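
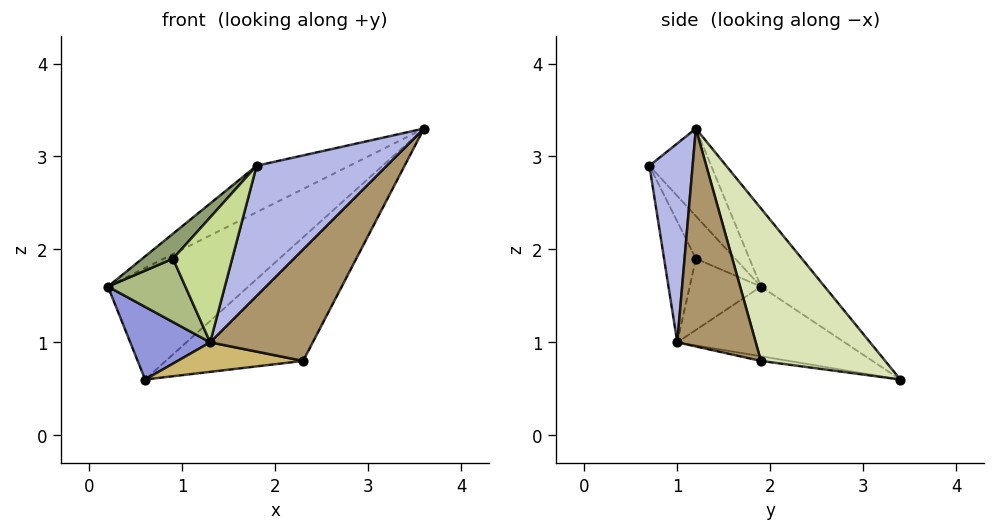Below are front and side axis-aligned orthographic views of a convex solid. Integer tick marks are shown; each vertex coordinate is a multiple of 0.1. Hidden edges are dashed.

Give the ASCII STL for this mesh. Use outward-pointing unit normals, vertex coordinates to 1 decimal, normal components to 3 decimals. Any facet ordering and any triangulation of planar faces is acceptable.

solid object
 facet normal -0.264 0.583 0.768
  outer loop
   vertex 0.6 3.4 0.6
   vertex 0.2 1.9 1.6
   vertex 3.6 1.2 3.3
  endloop
 endfacet
 facet normal -0.314 0.473 0.823
  outer loop
   vertex 1.8 0.7 2.9
   vertex 3.6 1.2 3.3
   vertex 0.2 1.9 1.6
  endloop
 endfacet
 facet normal -0.636 -0.304 -0.710
  outer loop
   vertex 1.3 1.0 1.0
   vertex 0.2 1.9 1.6
   vertex 0.6 3.4 0.6
  endloop
 endfacet
 facet normal 0.307 -0.924 -0.227
  outer loop
   vertex 1.3 1.0 1.0
   vertex 3.6 1.2 3.3
   vertex 1.8 0.7 2.9
  endloop
 endfacet
 facet normal -0.731 -0.572 0.372
  outer loop
   vertex 0.9 1.2 1.9
   vertex 1.8 0.7 2.9
   vertex 0.2 1.9 1.6
  endloop
 endfacet
 facet normal -0.671 -0.729 -0.136
  outer loop
   vertex 0.9 1.2 1.9
   vertex 0.2 1.9 1.6
   vertex 1.3 1.0 1.0
  endloop
 endfacet
 facet normal -0.473 -0.881 -0.015
  outer loop
   vertex 0.9 1.2 1.9
   vertex 1.3 1.0 1.0
   vertex 1.8 0.7 2.9
  endloop
 endfacet
 facet normal 0.664 0.734 -0.140
  outer loop
   vertex 2.3 1.9 0.8
   vertex 0.6 3.4 0.6
   vertex 3.6 1.2 3.3
  endloop
 endfacet
 facet normal 0.535 -0.700 -0.474
  outer loop
   vertex 2.3 1.9 0.8
   vertex 3.6 1.2 3.3
   vertex 1.3 1.0 1.0
  endloop
 endfacet
 facet normal -0.039 -0.175 -0.984
  outer loop
   vertex 2.3 1.9 0.8
   vertex 1.3 1.0 1.0
   vertex 0.6 3.4 0.6
  endloop
 endfacet
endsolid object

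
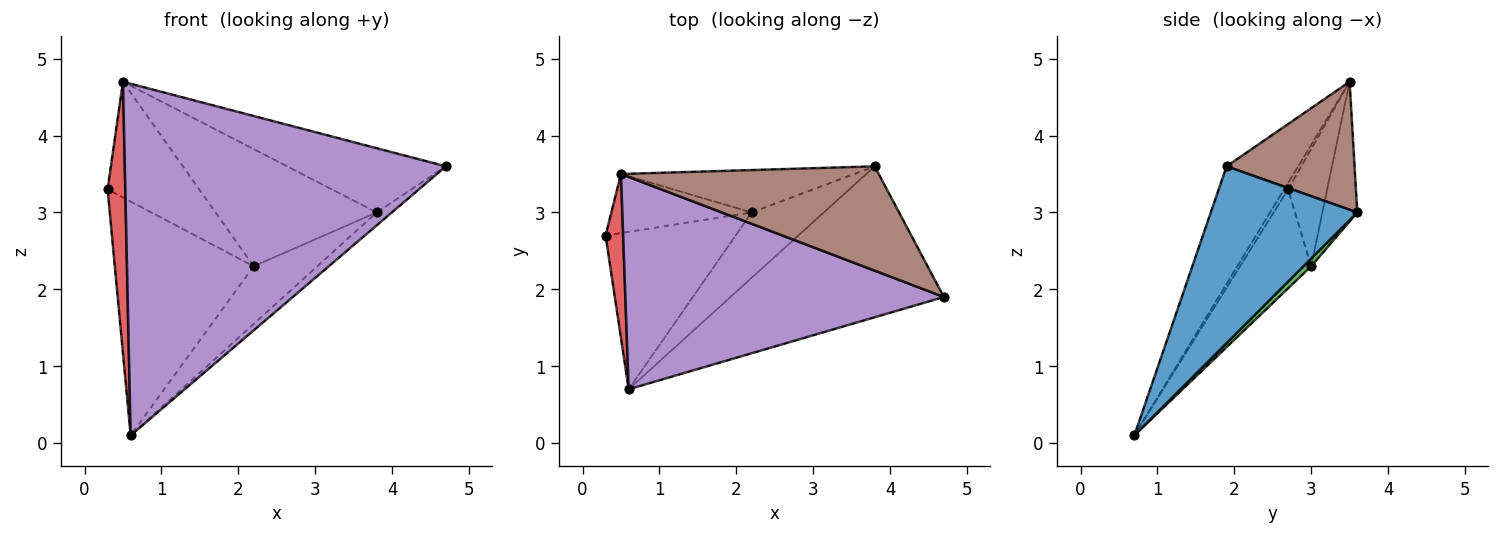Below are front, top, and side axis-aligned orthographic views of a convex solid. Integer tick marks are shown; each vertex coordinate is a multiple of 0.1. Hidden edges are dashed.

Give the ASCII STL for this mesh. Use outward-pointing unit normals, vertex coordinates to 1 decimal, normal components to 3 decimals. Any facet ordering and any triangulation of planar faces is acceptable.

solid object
 facet normal 0.637 0.066 -0.768
  outer loop
   vertex 3.8 3.6 3.0
   vertex 4.7 1.9 3.6
   vertex 0.6 0.7 0.1
  endloop
 endfacet
 facet normal -0.391 0.764 -0.514
  outer loop
   vertex 2.2 3.0 2.3
   vertex 0.6 0.7 0.1
   vertex 0.3 2.7 3.3
  endloop
 endfacet
 facet normal 0.080 0.660 -0.747
  outer loop
   vertex 2.2 3.0 2.3
   vertex 3.8 3.6 3.0
   vertex 0.6 0.7 0.1
  endloop
 endfacet
 facet normal -0.190 -0.840 0.507
  outer loop
   vertex 0.5 3.5 4.7
   vertex 0.3 2.7 3.3
   vertex 0.6 0.7 0.1
  endloop
 endfacet
 facet normal -0.187 -0.841 0.508
  outer loop
   vertex 0.5 3.5 4.7
   vertex 0.6 0.7 0.1
   vertex 4.7 1.9 3.6
  endloop
 endfacet
 facet normal 0.389 0.483 0.784
  outer loop
   vertex 0.5 3.5 4.7
   vertex 4.7 1.9 3.6
   vertex 3.8 3.6 3.0
  endloop
 endfacet
 facet normal -0.355 0.833 -0.425
  outer loop
   vertex 0.5 3.5 4.7
   vertex 2.2 3.0 2.3
   vertex 0.3 2.7 3.3
  endloop
 endfacet
 facet normal -0.200 0.921 -0.333
  outer loop
   vertex 0.5 3.5 4.7
   vertex 3.8 3.6 3.0
   vertex 2.2 3.0 2.3
  endloop
 endfacet
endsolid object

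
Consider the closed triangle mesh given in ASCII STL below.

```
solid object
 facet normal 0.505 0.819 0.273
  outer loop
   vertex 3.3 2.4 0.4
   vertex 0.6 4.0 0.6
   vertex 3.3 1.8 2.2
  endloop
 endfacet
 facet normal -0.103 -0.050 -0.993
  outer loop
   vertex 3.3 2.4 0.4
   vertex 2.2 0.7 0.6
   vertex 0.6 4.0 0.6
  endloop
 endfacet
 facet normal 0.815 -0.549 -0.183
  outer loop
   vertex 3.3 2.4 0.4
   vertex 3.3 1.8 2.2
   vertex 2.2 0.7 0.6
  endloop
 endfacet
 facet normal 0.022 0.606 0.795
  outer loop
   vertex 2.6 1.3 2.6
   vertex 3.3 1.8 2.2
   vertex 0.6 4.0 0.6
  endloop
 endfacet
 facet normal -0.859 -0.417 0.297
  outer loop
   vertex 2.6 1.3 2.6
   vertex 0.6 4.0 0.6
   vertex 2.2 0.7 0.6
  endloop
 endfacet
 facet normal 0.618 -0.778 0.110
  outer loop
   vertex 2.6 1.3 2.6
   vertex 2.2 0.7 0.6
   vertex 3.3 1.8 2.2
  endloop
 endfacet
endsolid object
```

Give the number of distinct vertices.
5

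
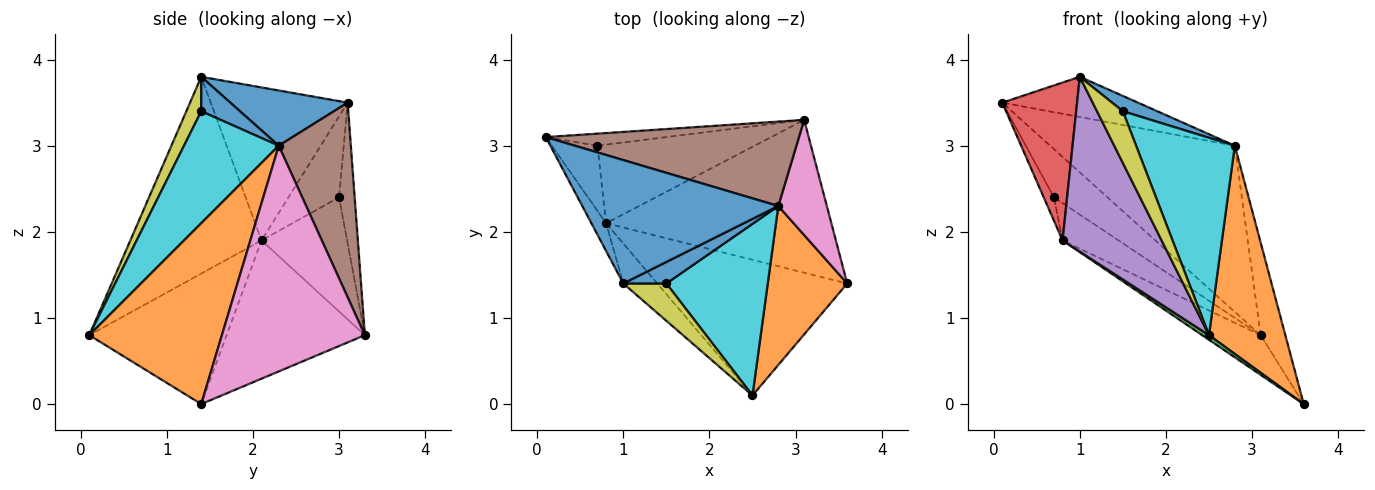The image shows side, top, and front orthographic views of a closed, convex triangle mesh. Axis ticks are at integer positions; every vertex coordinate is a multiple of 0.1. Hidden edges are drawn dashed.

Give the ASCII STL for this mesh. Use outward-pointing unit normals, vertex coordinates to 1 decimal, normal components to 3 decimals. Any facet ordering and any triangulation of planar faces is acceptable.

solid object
 facet normal 0.259 0.299 0.919
  outer loop
   vertex 2.8 2.3 3.0
   vertex 0.1 3.1 3.5
   vertex 1.0 1.4 3.8
  endloop
 endfacet
 facet normal 0.810 -0.466 0.356
  outer loop
   vertex 2.8 2.3 3.0
   vertex 2.5 0.1 0.8
   vertex 3.6 1.4 0.0
  endloop
 endfacet
 facet normal -0.566 -0.028 -0.824
  outer loop
   vertex 0.8 2.1 1.9
   vertex 3.6 1.4 0.0
   vertex 2.5 0.1 0.8
  endloop
 endfacet
 facet normal -0.874 -0.478 -0.084
  outer loop
   vertex 0.8 2.1 1.9
   vertex 1.0 1.4 3.8
   vertex 0.1 3.1 3.5
  endloop
 endfacet
 facet normal -0.791 -0.597 -0.137
  outer loop
   vertex 0.8 2.1 1.9
   vertex 2.5 0.1 0.8
   vertex 1.0 1.4 3.8
  endloop
 endfacet
 facet normal 0.329 0.842 0.428
  outer loop
   vertex 3.1 3.3 0.8
   vertex 0.1 3.1 3.5
   vertex 2.8 2.3 3.0
  endloop
 endfacet
 facet normal 0.964 0.166 0.207
  outer loop
   vertex 3.1 3.3 0.8
   vertex 2.8 2.3 3.0
   vertex 3.6 1.4 0.0
  endloop
 endfacet
 facet normal -0.511 0.216 -0.832
  outer loop
   vertex 3.1 3.3 0.8
   vertex 3.6 1.4 0.0
   vertex 0.8 2.1 1.9
  endloop
 endfacet
 facet normal 0.424 -0.734 0.530
  outer loop
   vertex 1.5 1.4 3.4
   vertex 1.0 1.4 3.8
   vertex 2.5 0.1 0.8
  endloop
 endfacet
 facet normal 0.587 -0.611 0.531
  outer loop
   vertex 1.5 1.4 3.4
   vertex 2.5 0.1 0.8
   vertex 2.8 2.3 3.0
  endloop
 endfacet
 facet normal 0.546 -0.485 0.683
  outer loop
   vertex 1.5 1.4 3.4
   vertex 2.8 2.3 3.0
   vertex 1.0 1.4 3.8
  endloop
 endfacet
 facet normal -0.858 0.173 -0.484
  outer loop
   vertex 0.7 3.0 2.4
   vertex 0.8 2.1 1.9
   vertex 0.1 3.1 3.5
  endloop
 endfacet
 facet normal -0.272 0.933 -0.233
  outer loop
   vertex 0.7 3.0 2.4
   vertex 0.1 3.1 3.5
   vertex 3.1 3.3 0.8
  endloop
 endfacet
 facet normal -0.548 0.359 -0.755
  outer loop
   vertex 0.7 3.0 2.4
   vertex 3.1 3.3 0.8
   vertex 0.8 2.1 1.9
  endloop
 endfacet
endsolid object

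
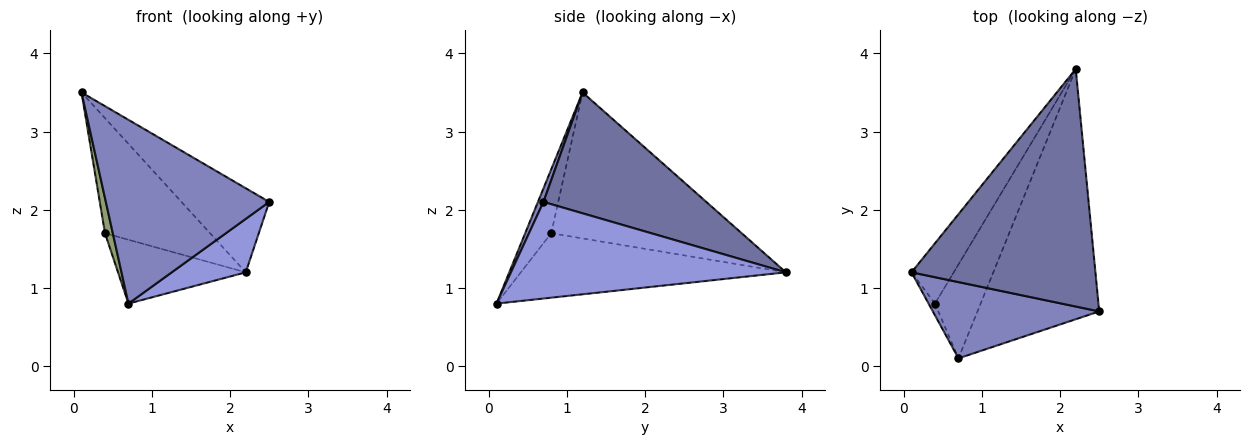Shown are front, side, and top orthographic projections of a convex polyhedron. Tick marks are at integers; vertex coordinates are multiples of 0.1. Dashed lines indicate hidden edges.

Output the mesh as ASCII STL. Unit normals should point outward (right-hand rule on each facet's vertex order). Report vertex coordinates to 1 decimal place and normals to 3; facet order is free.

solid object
 facet normal 0.527 0.284 0.801
  outer loop
   vertex 2.2 3.8 1.2
   vertex 0.1 1.2 3.5
   vertex 2.5 0.7 2.1
  endloop
 endfacet
 facet normal 0.031 -0.923 0.383
  outer loop
   vertex 0.7 0.1 0.8
   vertex 2.5 0.7 2.1
   vertex 0.1 1.2 3.5
  endloop
 endfacet
 facet normal 0.613 -0.165 -0.773
  outer loop
   vertex 0.7 0.1 0.8
   vertex 2.2 3.8 1.2
   vertex 2.5 0.7 2.1
  endloop
 endfacet
 facet normal -0.849 0.468 -0.246
  outer loop
   vertex 0.4 0.8 1.7
   vertex 0.1 1.2 3.5
   vertex 2.2 3.8 1.2
  endloop
 endfacet
 facet normal -0.953 -0.286 -0.095
  outer loop
   vertex 0.4 0.8 1.7
   vertex 0.7 0.1 0.8
   vertex 0.1 1.2 3.5
  endloop
 endfacet
 facet normal -0.759 0.366 -0.538
  outer loop
   vertex 0.4 0.8 1.7
   vertex 2.2 3.8 1.2
   vertex 0.7 0.1 0.8
  endloop
 endfacet
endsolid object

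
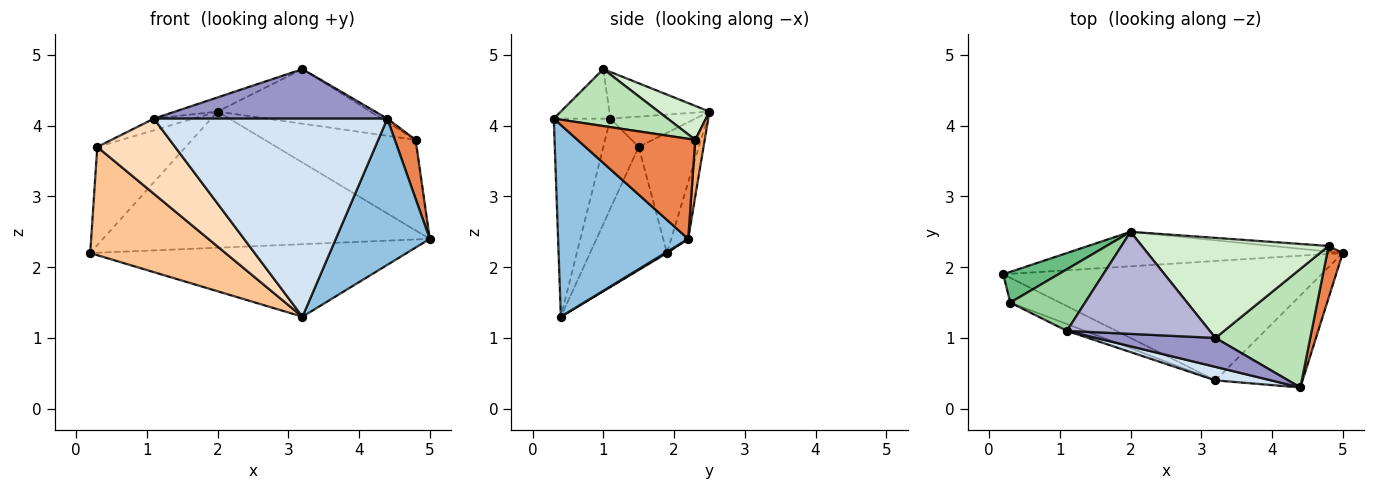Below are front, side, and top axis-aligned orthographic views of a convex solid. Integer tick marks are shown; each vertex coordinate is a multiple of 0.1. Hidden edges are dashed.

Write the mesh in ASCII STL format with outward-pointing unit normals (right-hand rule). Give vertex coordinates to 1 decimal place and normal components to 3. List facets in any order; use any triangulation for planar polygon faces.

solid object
 facet normal 0.003 0.519 -0.855
  outer loop
   vertex 3.2 0.4 1.3
   vertex 0.2 1.9 2.2
   vertex 5.0 2.2 2.4
  endloop
 endfacet
 facet normal 0.761 -0.549 -0.346
  outer loop
   vertex 3.2 0.4 1.3
   vertex 5.0 2.2 2.4
   vertex 4.4 0.3 4.1
  endloop
 endfacet
 facet normal -0.050 0.968 -0.245
  outer loop
   vertex 2.0 2.5 4.2
   vertex 5.0 2.2 2.4
   vertex 0.2 1.9 2.2
  endloop
 endfacet
 facet normal -0.235 -0.970 0.066
  outer loop
   vertex 1.1 1.1 4.1
   vertex 3.2 0.4 1.3
   vertex 4.4 0.3 4.1
  endloop
 endfacet
 facet normal 0.973 -0.172 0.151
  outer loop
   vertex 4.8 2.3 3.8
   vertex 4.4 0.3 4.1
   vertex 5.0 2.2 2.4
  endloop
 endfacet
 facet normal 0.062 0.996 -0.062
  outer loop
   vertex 4.8 2.3 3.8
   vertex 5.0 2.2 2.4
   vertex 2.0 2.5 4.2
  endloop
 endfacet
 facet normal -0.485 -0.853 -0.195
  outer loop
   vertex 0.3 1.5 3.7
   vertex 0.2 1.9 2.2
   vertex 3.2 0.4 1.3
  endloop
 endfacet
 facet normal -0.412 -0.907 -0.082
  outer loop
   vertex 0.3 1.5 3.7
   vertex 3.2 0.4 1.3
   vertex 1.1 1.1 4.1
  endloop
 endfacet
 facet normal -0.544 0.801 0.250
  outer loop
   vertex 0.3 1.5 3.7
   vertex 2.0 2.5 4.2
   vertex 0.2 1.9 2.2
  endloop
 endfacet
 facet normal -0.370 0.173 0.913
  outer loop
   vertex 0.3 1.5 3.7
   vertex 1.1 1.1 4.1
   vertex 2.0 2.5 4.2
  endloop
 endfacet
 facet normal 0.515 0.026 0.857
  outer loop
   vertex 3.2 1.0 4.8
   vertex 4.4 0.3 4.1
   vertex 4.8 2.3 3.8
  endloop
 endfacet
 facet normal 0.158 0.473 0.867
  outer loop
   vertex 3.2 1.0 4.8
   vertex 4.8 2.3 3.8
   vertex 2.0 2.5 4.2
  endloop
 endfacet
 facet normal -0.205 -0.845 0.494
  outer loop
   vertex 3.2 1.0 4.8
   vertex 1.1 1.1 4.1
   vertex 4.4 0.3 4.1
  endloop
 endfacet
 facet normal -0.308 0.131 0.942
  outer loop
   vertex 3.2 1.0 4.8
   vertex 2.0 2.5 4.2
   vertex 1.1 1.1 4.1
  endloop
 endfacet
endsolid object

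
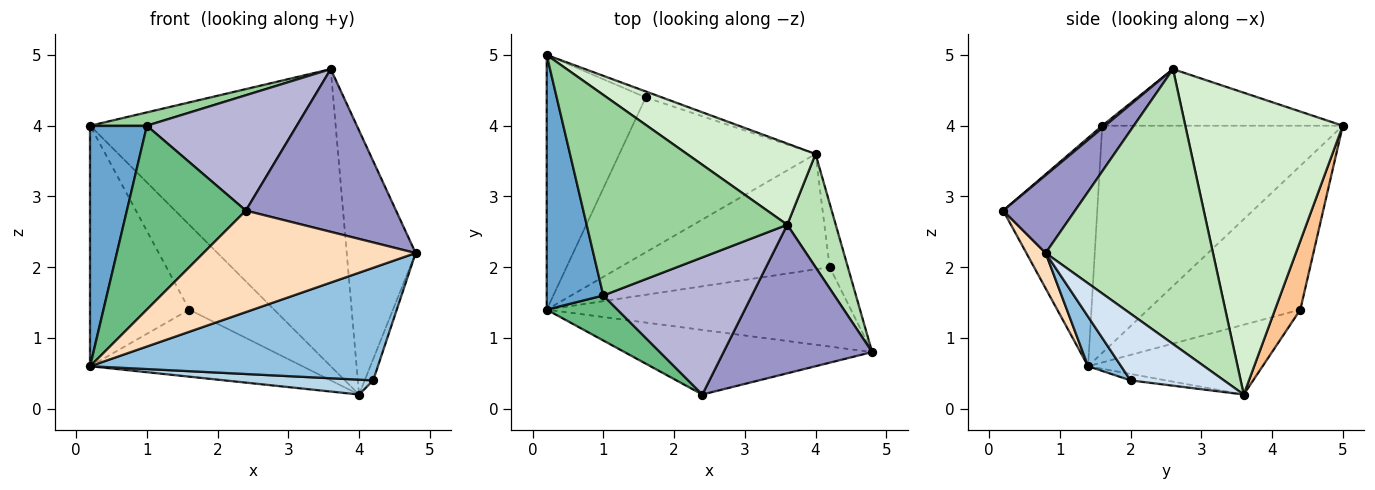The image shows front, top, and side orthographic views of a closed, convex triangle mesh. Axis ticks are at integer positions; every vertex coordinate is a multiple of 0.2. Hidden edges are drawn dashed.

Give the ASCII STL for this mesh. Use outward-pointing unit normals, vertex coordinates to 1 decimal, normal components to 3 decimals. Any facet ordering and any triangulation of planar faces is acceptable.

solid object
 facet normal -0.946 -0.223 0.236
  outer loop
   vertex 1.0 1.6 4.0
   vertex 0.2 5.0 4.0
   vertex 0.2 1.4 0.6
  endloop
 endfacet
 facet normal 0.093 -0.814 -0.574
  outer loop
   vertex 4.2 2.0 0.4
   vertex 4.8 0.8 2.2
   vertex 0.2 1.4 0.6
  endloop
 endfacet
 facet normal -0.030 -0.128 -0.991
  outer loop
   vertex 4.2 2.0 0.4
   vertex 0.2 1.4 0.6
   vertex 4.0 3.6 0.2
  endloop
 endfacet
 facet normal 0.961 0.087 -0.262
  outer loop
   vertex 4.2 2.0 0.4
   vertex 4.0 3.6 0.2
   vertex 4.8 0.8 2.2
  endloop
 endfacet
 facet normal -0.726 0.472 -0.500
  outer loop
   vertex 1.6 4.4 1.4
   vertex 0.2 1.4 0.6
   vertex 0.2 5.0 4.0
  endloop
 endfacet
 facet normal -0.310 0.377 -0.872
  outer loop
   vertex 1.6 4.4 1.4
   vertex 4.0 3.6 0.2
   vertex 0.2 1.4 0.6
  endloop
 endfacet
 facet normal 0.285 0.956 -0.067
  outer loop
   vertex 1.6 4.4 1.4
   vertex 0.2 5.0 4.0
   vertex 4.0 3.6 0.2
  endloop
 endfacet
 facet normal 0.076 -0.841 -0.535
  outer loop
   vertex 2.4 0.2 2.8
   vertex 0.2 1.4 0.6
   vertex 4.8 0.8 2.2
  endloop
 endfacet
 facet normal -0.609 -0.771 0.189
  outer loop
   vertex 2.4 0.2 2.8
   vertex 1.0 1.6 4.0
   vertex 0.2 1.4 0.6
  endloop
 endfacet
 facet normal -0.271 -0.064 0.960
  outer loop
   vertex 3.6 2.6 4.8
   vertex 0.2 5.0 4.0
   vertex 1.0 1.6 4.0
  endloop
 endfacet
 facet normal 0.913 0.376 0.161
  outer loop
   vertex 3.6 2.6 4.8
   vertex 4.8 0.8 2.2
   vertex 4.0 3.6 0.2
  endloop
 endfacet
 facet normal 0.526 0.820 0.224
  outer loop
   vertex 3.6 2.6 4.8
   vertex 4.0 3.6 0.2
   vertex 0.2 5.0 4.0
  endloop
 endfacet
 facet normal 0.333 -0.696 0.636
  outer loop
   vertex 3.6 2.6 4.8
   vertex 2.4 0.2 2.8
   vertex 4.8 0.8 2.2
  endloop
 endfacet
 facet normal 0.012 -0.644 0.765
  outer loop
   vertex 3.6 2.6 4.8
   vertex 1.0 1.6 4.0
   vertex 2.4 0.2 2.8
  endloop
 endfacet
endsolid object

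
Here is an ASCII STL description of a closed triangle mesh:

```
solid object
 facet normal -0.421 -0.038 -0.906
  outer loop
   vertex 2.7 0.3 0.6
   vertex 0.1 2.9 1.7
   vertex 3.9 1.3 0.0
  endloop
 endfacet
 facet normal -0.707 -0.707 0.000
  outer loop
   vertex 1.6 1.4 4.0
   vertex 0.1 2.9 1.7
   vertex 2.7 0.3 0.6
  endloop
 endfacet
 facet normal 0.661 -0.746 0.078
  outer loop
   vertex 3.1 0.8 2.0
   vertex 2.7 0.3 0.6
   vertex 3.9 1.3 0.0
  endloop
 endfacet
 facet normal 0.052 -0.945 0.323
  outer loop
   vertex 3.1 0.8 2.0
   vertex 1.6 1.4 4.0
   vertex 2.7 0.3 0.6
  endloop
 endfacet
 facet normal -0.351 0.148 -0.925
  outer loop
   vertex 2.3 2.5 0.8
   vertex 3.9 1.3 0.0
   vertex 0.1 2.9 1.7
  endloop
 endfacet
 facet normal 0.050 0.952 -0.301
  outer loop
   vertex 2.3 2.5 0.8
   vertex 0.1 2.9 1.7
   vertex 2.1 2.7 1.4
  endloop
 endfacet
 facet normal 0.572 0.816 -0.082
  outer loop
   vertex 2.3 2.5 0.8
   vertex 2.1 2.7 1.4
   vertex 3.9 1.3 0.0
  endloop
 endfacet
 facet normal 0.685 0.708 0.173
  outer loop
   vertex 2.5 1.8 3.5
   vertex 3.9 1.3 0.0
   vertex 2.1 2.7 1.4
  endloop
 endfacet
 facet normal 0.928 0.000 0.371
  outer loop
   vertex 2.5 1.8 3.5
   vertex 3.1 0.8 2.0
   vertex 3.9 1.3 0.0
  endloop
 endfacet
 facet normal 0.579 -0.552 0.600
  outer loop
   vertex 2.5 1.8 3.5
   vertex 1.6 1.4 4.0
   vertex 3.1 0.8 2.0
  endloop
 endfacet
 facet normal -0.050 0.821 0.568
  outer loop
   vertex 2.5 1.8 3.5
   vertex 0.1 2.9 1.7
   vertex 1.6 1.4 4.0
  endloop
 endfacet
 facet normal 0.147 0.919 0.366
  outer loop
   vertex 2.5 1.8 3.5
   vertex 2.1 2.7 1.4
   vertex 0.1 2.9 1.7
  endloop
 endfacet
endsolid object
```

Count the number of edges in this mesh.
18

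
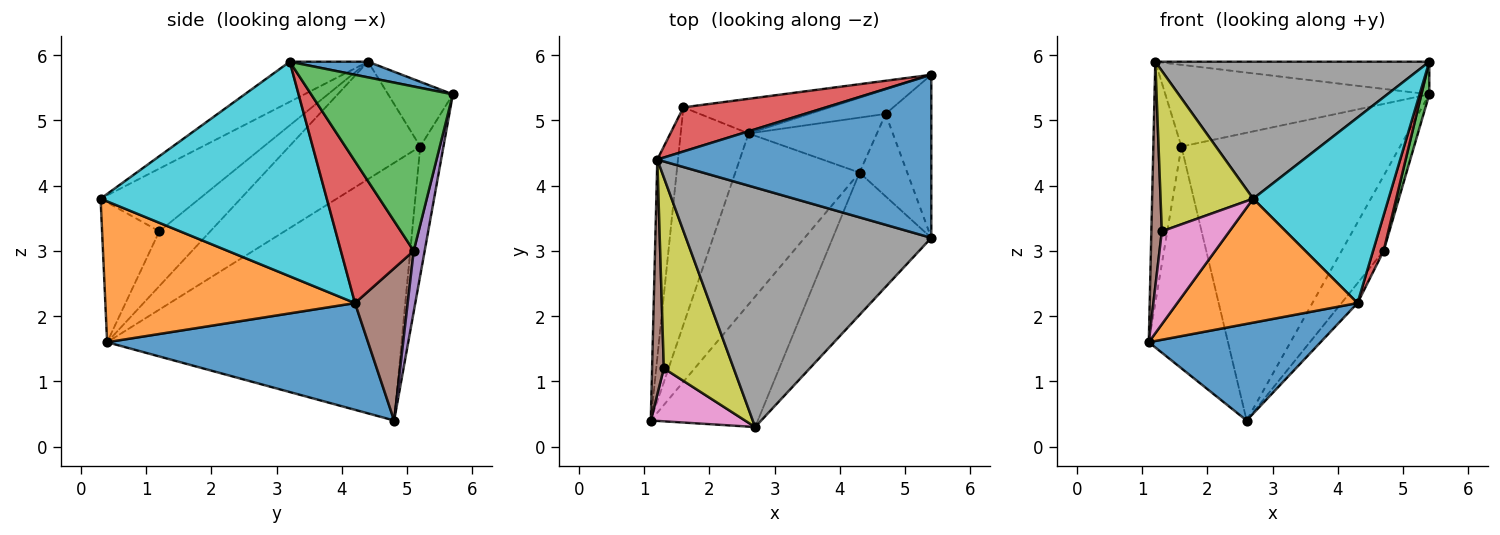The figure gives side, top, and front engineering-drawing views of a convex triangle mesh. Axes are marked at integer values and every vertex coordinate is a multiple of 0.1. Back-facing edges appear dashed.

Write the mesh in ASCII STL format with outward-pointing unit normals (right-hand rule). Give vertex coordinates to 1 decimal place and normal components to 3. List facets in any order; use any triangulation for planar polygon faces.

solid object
 facet normal 0.056 0.196 0.979
  outer loop
   vertex 5.4 3.2 5.9
   vertex 5.4 5.7 5.4
   vertex 1.2 4.4 5.9
  endloop
 endfacet
 facet normal -0.964 0.206 -0.170
  outer loop
   vertex 1.6 5.2 4.6
   vertex 1.1 0.4 1.6
   vertex 1.2 4.4 5.9
  endloop
 endfacet
 facet normal -0.936 0.252 -0.247
  outer loop
   vertex 1.6 5.2 4.6
   vertex 2.6 4.8 0.4
   vertex 1.1 0.4 1.6
  endloop
 endfacet
 facet normal -0.211 0.860 0.464
  outer loop
   vertex 1.6 5.2 4.6
   vertex 1.2 4.4 5.9
   vertex 5.4 5.7 5.4
  endloop
 endfacet
 facet normal -0.105 0.987 -0.119
  outer loop
   vertex 1.6 5.2 4.6
   vertex 5.4 5.7 5.4
   vertex 2.6 4.8 0.4
  endloop
 endfacet
 facet normal -0.959 -0.197 0.205
  outer loop
   vertex 1.3 1.2 3.3
   vertex 1.2 4.4 5.9
   vertex 1.1 0.4 1.6
  endloop
 endfacet
 facet normal -0.592 -0.700 0.399
  outer loop
   vertex 2.7 0.3 3.8
   vertex 1.3 1.2 3.3
   vertex 1.1 0.4 1.6
  endloop
 endfacet
 facet normal -0.140 -0.492 0.859
  outer loop
   vertex 2.7 0.3 3.8
   vertex 5.4 3.2 5.9
   vertex 1.2 4.4 5.9
  endloop
 endfacet
 facet normal -0.566 -0.530 0.631
  outer loop
   vertex 2.7 0.3 3.8
   vertex 1.2 4.4 5.9
   vertex 1.3 1.2 3.3
  endloop
 endfacet
 facet normal 0.798 -0.478 -0.366
  outer loop
   vertex 4.3 4.2 2.2
   vertex 5.4 3.2 5.9
   vertex 2.7 0.3 3.8
  endloop
 endfacet
 facet normal 0.599 -0.394 -0.697
  outer loop
   vertex 4.3 4.2 2.2
   vertex 1.1 0.4 1.6
   vertex 2.6 4.8 0.4
  endloop
 endfacet
 facet normal 0.690 -0.498 -0.525
  outer loop
   vertex 4.3 4.2 2.2
   vertex 2.7 0.3 3.8
   vertex 1.1 0.4 1.6
  endloop
 endfacet
 facet normal 0.962 -0.053 -0.267
  outer loop
   vertex 4.7 5.1 3.0
   vertex 5.4 5.7 5.4
   vertex 5.4 3.2 5.9
  endloop
 endfacet
 facet normal 0.939 -0.136 -0.316
  outer loop
   vertex 4.7 5.1 3.0
   vertex 5.4 3.2 5.9
   vertex 4.3 4.2 2.2
  endloop
 endfacet
 facet normal 0.241 0.923 -0.301
  outer loop
   vertex 4.7 5.1 3.0
   vertex 2.6 4.8 0.4
   vertex 5.4 5.7 5.4
  endloop
 endfacet
 facet normal 0.745 0.227 -0.628
  outer loop
   vertex 4.7 5.1 3.0
   vertex 4.3 4.2 2.2
   vertex 2.6 4.8 0.4
  endloop
 endfacet
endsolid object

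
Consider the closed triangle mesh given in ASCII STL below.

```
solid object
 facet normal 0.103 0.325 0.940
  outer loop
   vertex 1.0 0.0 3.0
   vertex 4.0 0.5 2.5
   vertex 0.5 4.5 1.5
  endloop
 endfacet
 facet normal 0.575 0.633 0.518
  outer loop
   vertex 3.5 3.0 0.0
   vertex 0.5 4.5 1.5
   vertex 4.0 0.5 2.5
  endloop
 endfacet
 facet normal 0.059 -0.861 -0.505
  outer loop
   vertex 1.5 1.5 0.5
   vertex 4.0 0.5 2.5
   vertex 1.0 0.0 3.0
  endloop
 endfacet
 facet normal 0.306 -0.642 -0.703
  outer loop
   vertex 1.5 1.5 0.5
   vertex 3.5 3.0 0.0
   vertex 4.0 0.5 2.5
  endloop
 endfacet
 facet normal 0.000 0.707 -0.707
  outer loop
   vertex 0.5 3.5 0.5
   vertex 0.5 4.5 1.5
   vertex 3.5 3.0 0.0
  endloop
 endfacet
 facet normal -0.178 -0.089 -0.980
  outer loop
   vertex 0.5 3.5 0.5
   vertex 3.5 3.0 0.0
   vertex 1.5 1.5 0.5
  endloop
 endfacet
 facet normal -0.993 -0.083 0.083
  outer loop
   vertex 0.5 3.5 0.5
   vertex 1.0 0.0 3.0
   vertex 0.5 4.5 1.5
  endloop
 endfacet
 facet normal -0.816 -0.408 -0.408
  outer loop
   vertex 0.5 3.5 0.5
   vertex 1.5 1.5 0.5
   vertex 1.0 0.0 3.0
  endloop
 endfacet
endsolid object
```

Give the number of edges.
12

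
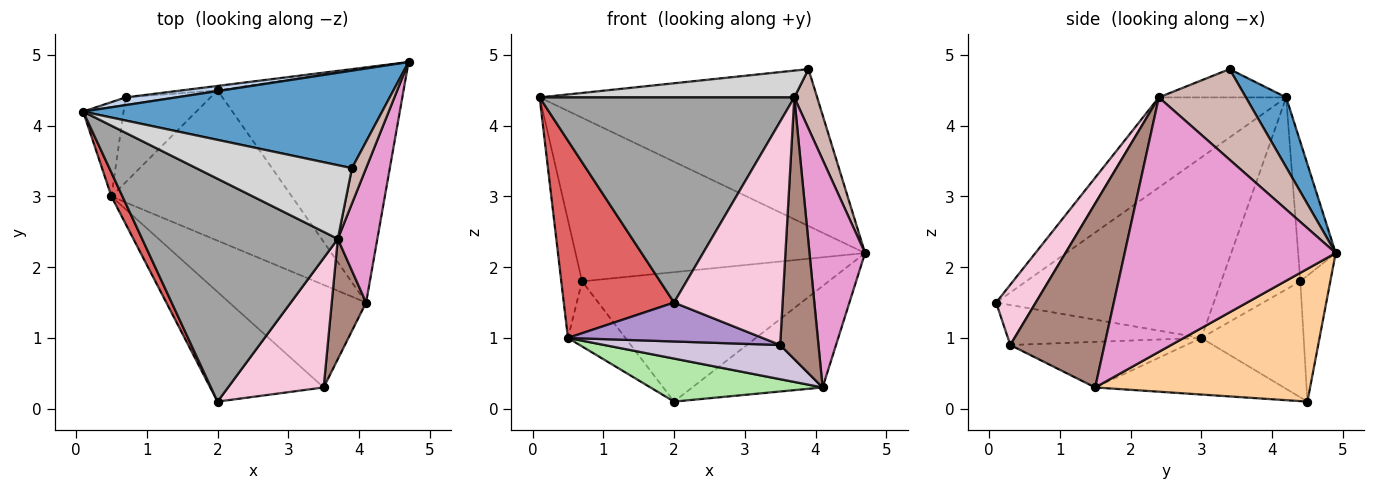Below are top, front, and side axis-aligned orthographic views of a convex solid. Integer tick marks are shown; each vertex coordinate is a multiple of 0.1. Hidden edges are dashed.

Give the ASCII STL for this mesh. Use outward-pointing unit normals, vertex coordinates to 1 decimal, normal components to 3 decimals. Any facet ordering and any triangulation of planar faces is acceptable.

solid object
 facet normal 0.122 0.843 0.524
  outer loop
   vertex 3.9 3.4 4.8
   vertex 4.7 4.9 2.2
   vertex 0.1 4.2 4.4
  endloop
 endfacet
 facet normal -0.128 0.991 0.047
  outer loop
   vertex 0.7 4.4 1.8
   vertex 0.1 4.2 4.4
   vertex 4.7 4.9 2.2
  endloop
 endfacet
 facet normal -0.121 0.992 -0.034
  outer loop
   vertex 0.7 4.4 1.8
   vertex 4.7 4.9 2.2
   vertex 2.0 4.5 0.1
  endloop
 endfacet
 facet normal 0.548 0.332 -0.768
  outer loop
   vertex 4.1 1.5 0.3
   vertex 2.0 4.5 0.1
   vertex 4.7 4.9 2.2
  endloop
 endfacet
 facet normal -0.735 0.412 -0.538
  outer loop
   vertex 0.5 3.0 1.0
   vertex 0.7 4.4 1.8
   vertex 2.0 4.5 0.1
  endloop
 endfacet
 facet normal -0.289 -0.263 -0.920
  outer loop
   vertex 0.5 3.0 1.0
   vertex 2.0 4.5 0.1
   vertex 4.1 1.5 0.3
  endloop
 endfacet
 facet normal -0.891 -0.451 0.054
  outer loop
   vertex 0.5 3.0 1.0
   vertex 2.0 0.1 1.5
   vertex 0.1 4.2 4.4
  endloop
 endfacet
 facet normal -0.948 0.249 -0.200
  outer loop
   vertex 0.5 3.0 1.0
   vertex 0.1 4.2 4.4
   vertex 0.7 4.4 1.8
  endloop
 endfacet
 facet normal -0.315 -0.317 -0.894
  outer loop
   vertex 3.5 0.3 0.9
   vertex 2.0 0.1 1.5
   vertex 0.5 3.0 1.0
  endloop
 endfacet
 facet normal -0.302 -0.302 -0.905
  outer loop
   vertex 3.5 0.3 0.9
   vertex 0.5 3.0 1.0
   vertex 4.1 1.5 0.3
  endloop
 endfacet
 facet normal 0.913 -0.371 0.171
  outer loop
   vertex 3.7 2.4 4.4
   vertex 3.5 0.3 0.9
   vertex 4.1 1.5 0.3
  endloop
 endfacet
 facet normal 0.956 -0.251 0.149
  outer loop
   vertex 3.7 2.4 4.4
   vertex 4.7 4.9 2.2
   vertex 3.9 3.4 4.8
  endloop
 endfacet
 facet normal 0.956 -0.252 0.149
  outer loop
   vertex 3.7 2.4 4.4
   vertex 4.1 1.5 0.3
   vertex 4.7 4.9 2.2
  endloop
 endfacet
 facet normal 0.301 -0.825 0.478
  outer loop
   vertex 3.7 2.4 4.4
   vertex 2.0 0.1 1.5
   vertex 3.5 0.3 0.9
  endloop
 endfacet
 facet normal -0.321 -0.642 0.697
  outer loop
   vertex 3.7 2.4 4.4
   vertex 0.1 4.2 4.4
   vertex 2.0 0.1 1.5
  endloop
 endfacet
 facet normal -0.168 -0.337 0.926
  outer loop
   vertex 3.7 2.4 4.4
   vertex 3.9 3.4 4.8
   vertex 0.1 4.2 4.4
  endloop
 endfacet
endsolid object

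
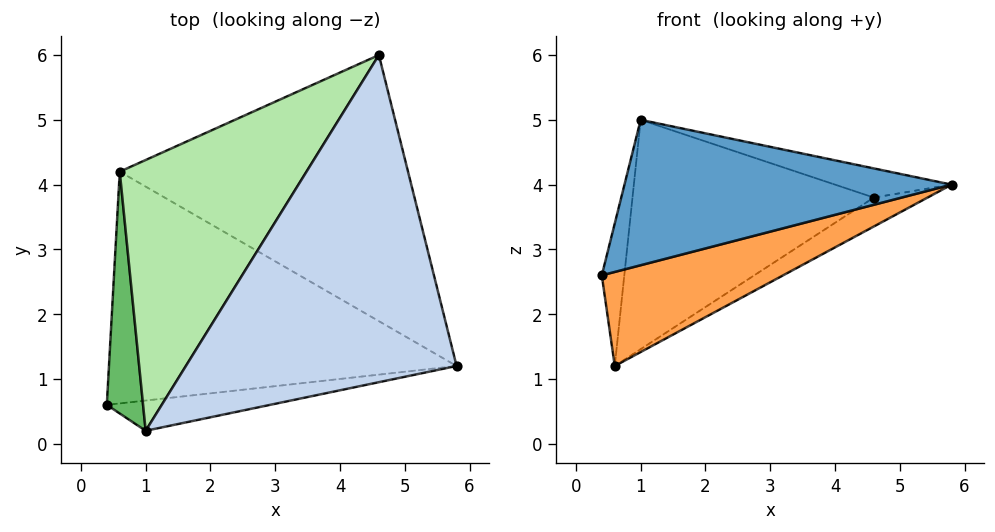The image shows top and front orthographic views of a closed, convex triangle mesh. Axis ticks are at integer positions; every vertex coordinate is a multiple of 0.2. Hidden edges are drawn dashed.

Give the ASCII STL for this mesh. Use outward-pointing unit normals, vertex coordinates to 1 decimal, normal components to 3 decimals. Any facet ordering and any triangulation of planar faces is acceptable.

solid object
 facet normal 0.159 -0.967 -0.201
  outer loop
   vertex 1.0 0.2 5.0
   vertex 0.4 0.6 2.6
   vertex 5.8 1.2 4.0
  endloop
 endfacet
 facet normal 0.186 0.087 0.979
  outer loop
   vertex 1.0 0.2 5.0
   vertex 5.8 1.2 4.0
   vertex 4.6 6.0 3.8
  endloop
 endfacet
 facet normal 0.271 -0.362 -0.892
  outer loop
   vertex 0.6 4.2 1.2
   vertex 5.8 1.2 4.0
   vertex 0.4 0.6 2.6
  endloop
 endfacet
 facet normal 0.513 0.093 -0.853
  outer loop
   vertex 0.6 4.2 1.2
   vertex 4.6 6.0 3.8
   vertex 5.8 1.2 4.0
  endloop
 endfacet
 facet normal -0.952 0.156 0.264
  outer loop
   vertex 0.6 4.2 1.2
   vertex 0.4 0.6 2.6
   vertex 1.0 0.2 5.0
  endloop
 endfacet
 facet normal -0.618 0.508 0.600
  outer loop
   vertex 0.6 4.2 1.2
   vertex 1.0 0.2 5.0
   vertex 4.6 6.0 3.8
  endloop
 endfacet
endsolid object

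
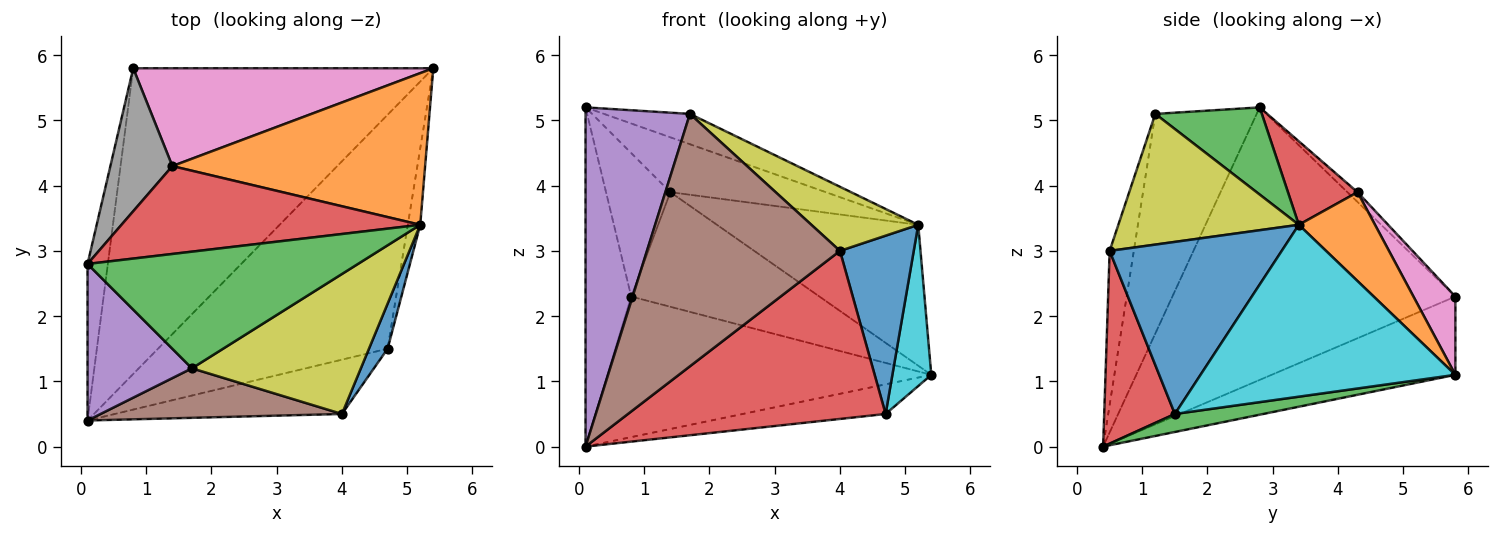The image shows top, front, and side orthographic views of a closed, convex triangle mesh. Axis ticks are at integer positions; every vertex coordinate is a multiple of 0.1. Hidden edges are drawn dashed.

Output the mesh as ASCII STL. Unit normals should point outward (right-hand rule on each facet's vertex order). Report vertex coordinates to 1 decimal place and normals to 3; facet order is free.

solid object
 facet normal -0.231 0.406 -0.884
  outer loop
   vertex 0.8 5.8 2.3
   vertex 5.4 5.8 1.1
   vertex 0.1 0.4 0.0
  endloop
 endfacet
 facet normal -0.985 0.159 -0.073
  outer loop
   vertex 0.8 5.8 2.3
   vertex 0.1 0.4 0.0
   vertex 0.1 2.8 5.2
  endloop
 endfacet
 facet normal 0.078 0.125 -0.989
  outer loop
   vertex 4.7 1.5 0.5
   vertex 0.1 0.4 0.0
   vertex 5.4 5.8 1.1
  endloop
 endfacet
 facet normal 0.253 -0.921 -0.298
  outer loop
   vertex 4.7 1.5 0.5
   vertex 4.0 0.5 3.0
   vertex 0.1 0.4 0.0
  endloop
 endfacet
 facet normal -0.661 -0.681 0.314
  outer loop
   vertex 1.7 1.2 5.1
   vertex 0.1 2.8 5.2
   vertex 0.1 0.4 0.0
  endloop
 endfacet
 facet normal -0.122 -0.974 0.191
  outer loop
   vertex 1.7 1.2 5.1
   vertex 0.1 0.4 0.0
   vertex 4.0 0.5 3.0
  endloop
 endfacet
 facet normal 0.167 0.750 0.640
  outer loop
   vertex 1.4 4.3 3.9
   vertex 5.4 5.8 1.1
   vertex 0.8 5.8 2.3
  endloop
 endfacet
 facet normal -0.111 0.704 0.702
  outer loop
   vertex 1.4 4.3 3.9
   vertex 0.8 5.8 2.3
   vertex 0.1 2.8 5.2
  endloop
 endfacet
 facet normal 0.575 -0.341 0.744
  outer loop
   vertex 5.2 3.4 3.4
   vertex 1.7 1.2 5.1
   vertex 4.0 0.5 3.0
  endloop
 endfacet
 facet normal 0.986 -0.151 -0.071
  outer loop
   vertex 5.2 3.4 3.4
   vertex 4.7 1.5 0.5
   vertex 5.4 5.8 1.1
  endloop
 endfacet
 facet normal 0.915 -0.392 0.099
  outer loop
   vertex 5.2 3.4 3.4
   vertex 4.0 0.5 3.0
   vertex 4.7 1.5 0.5
  endloop
 endfacet
 facet normal 0.249 0.659 0.709
  outer loop
   vertex 5.2 3.4 3.4
   vertex 5.4 5.8 1.1
   vertex 1.4 4.3 3.9
  endloop
 endfacet
 facet normal 0.298 0.240 0.924
  outer loop
   vertex 5.2 3.4 3.4
   vertex 0.1 2.8 5.2
   vertex 1.7 1.2 5.1
  endloop
 endfacet
 facet normal 0.231 0.515 0.825
  outer loop
   vertex 5.2 3.4 3.4
   vertex 1.4 4.3 3.9
   vertex 0.1 2.8 5.2
  endloop
 endfacet
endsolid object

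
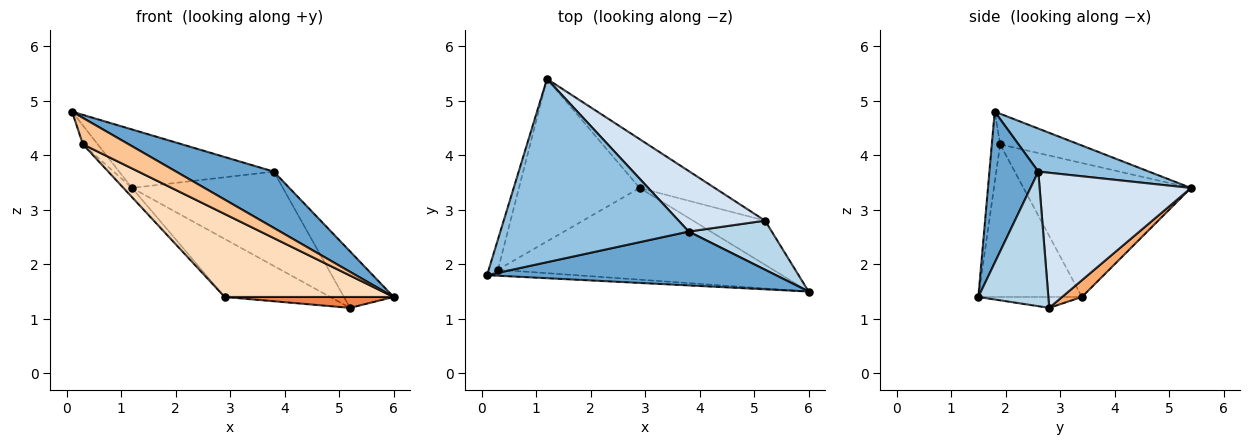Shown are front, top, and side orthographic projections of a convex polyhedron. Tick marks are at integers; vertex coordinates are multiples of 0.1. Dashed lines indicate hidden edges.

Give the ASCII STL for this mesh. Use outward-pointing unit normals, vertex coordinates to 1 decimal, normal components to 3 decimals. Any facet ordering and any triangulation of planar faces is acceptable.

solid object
 facet normal 0.340 -0.679 0.650
  outer loop
   vertex 3.8 2.6 3.7
   vertex 0.1 1.8 4.8
   vertex 6.0 1.5 1.4
  endloop
 endfacet
 facet normal 0.213 0.297 0.931
  outer loop
   vertex 3.8 2.6 3.7
   vertex 1.2 5.4 3.4
   vertex 0.1 1.8 4.8
  endloop
 endfacet
 facet normal 0.728 0.517 0.449
  outer loop
   vertex 3.8 2.6 3.7
   vertex 6.0 1.5 1.4
   vertex 5.2 2.8 1.2
  endloop
 endfacet
 facet normal 0.645 0.643 0.413
  outer loop
   vertex 3.8 2.6 3.7
   vertex 5.2 2.8 1.2
   vertex 1.2 5.4 3.4
  endloop
 endfacet
 facet normal -0.145 -0.237 -0.961
  outer loop
   vertex 2.9 3.4 1.4
   vertex 5.2 2.8 1.2
   vertex 6.0 1.5 1.4
  endloop
 endfacet
 facet normal 0.142 0.758 -0.637
  outer loop
   vertex 2.9 3.4 1.4
   vertex 1.2 5.4 3.4
   vertex 5.2 2.8 1.2
  endloop
 endfacet
 facet normal -0.175 -0.960 -0.218
  outer loop
   vertex 0.3 1.9 4.2
   vertex 6.0 1.5 1.4
   vertex 0.1 1.8 4.8
  endloop
 endfacet
 facet normal -0.380 -0.621 -0.686
  outer loop
   vertex 0.3 1.9 4.2
   vertex 2.9 3.4 1.4
   vertex 6.0 1.5 1.4
  endloop
 endfacet
 facet normal -0.942 0.177 -0.285
  outer loop
   vertex 0.3 1.9 4.2
   vertex 0.1 1.8 4.8
   vertex 1.2 5.4 3.4
  endloop
 endfacet
 facet normal -0.742 0.038 -0.669
  outer loop
   vertex 0.3 1.9 4.2
   vertex 1.2 5.4 3.4
   vertex 2.9 3.4 1.4
  endloop
 endfacet
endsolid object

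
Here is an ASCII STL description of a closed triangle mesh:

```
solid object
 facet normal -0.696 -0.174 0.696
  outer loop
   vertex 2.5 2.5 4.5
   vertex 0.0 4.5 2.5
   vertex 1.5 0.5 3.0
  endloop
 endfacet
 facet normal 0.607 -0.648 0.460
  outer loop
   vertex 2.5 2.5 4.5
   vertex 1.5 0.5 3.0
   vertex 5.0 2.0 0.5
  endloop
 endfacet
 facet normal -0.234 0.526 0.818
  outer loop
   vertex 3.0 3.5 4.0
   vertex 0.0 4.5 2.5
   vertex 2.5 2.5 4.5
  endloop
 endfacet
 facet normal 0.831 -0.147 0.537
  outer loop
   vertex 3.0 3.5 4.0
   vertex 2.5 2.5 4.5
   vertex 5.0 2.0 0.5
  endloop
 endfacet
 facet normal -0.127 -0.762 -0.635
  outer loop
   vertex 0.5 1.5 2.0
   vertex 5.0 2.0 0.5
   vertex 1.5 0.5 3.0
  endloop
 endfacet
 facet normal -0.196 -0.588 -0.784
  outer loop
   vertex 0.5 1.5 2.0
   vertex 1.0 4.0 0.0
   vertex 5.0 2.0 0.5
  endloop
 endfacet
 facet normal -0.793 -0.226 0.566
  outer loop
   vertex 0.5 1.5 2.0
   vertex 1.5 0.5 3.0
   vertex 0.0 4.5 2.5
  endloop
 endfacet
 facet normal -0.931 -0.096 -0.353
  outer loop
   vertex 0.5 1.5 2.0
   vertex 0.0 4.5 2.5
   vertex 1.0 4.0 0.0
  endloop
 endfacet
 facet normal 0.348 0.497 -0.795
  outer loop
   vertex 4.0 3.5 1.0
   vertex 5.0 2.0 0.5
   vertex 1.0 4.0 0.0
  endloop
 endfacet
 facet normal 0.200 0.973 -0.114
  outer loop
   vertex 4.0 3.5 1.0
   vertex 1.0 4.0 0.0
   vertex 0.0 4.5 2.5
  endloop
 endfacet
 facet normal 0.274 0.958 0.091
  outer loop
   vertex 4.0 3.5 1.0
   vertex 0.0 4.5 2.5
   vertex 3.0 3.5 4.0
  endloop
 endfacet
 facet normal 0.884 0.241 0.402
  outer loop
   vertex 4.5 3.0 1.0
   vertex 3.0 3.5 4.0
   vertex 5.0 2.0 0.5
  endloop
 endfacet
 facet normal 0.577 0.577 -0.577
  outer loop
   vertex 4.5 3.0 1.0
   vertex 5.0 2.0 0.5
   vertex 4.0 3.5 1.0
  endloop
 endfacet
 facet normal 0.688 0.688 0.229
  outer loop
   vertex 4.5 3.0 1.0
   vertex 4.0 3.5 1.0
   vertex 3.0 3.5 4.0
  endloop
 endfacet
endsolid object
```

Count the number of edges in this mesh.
21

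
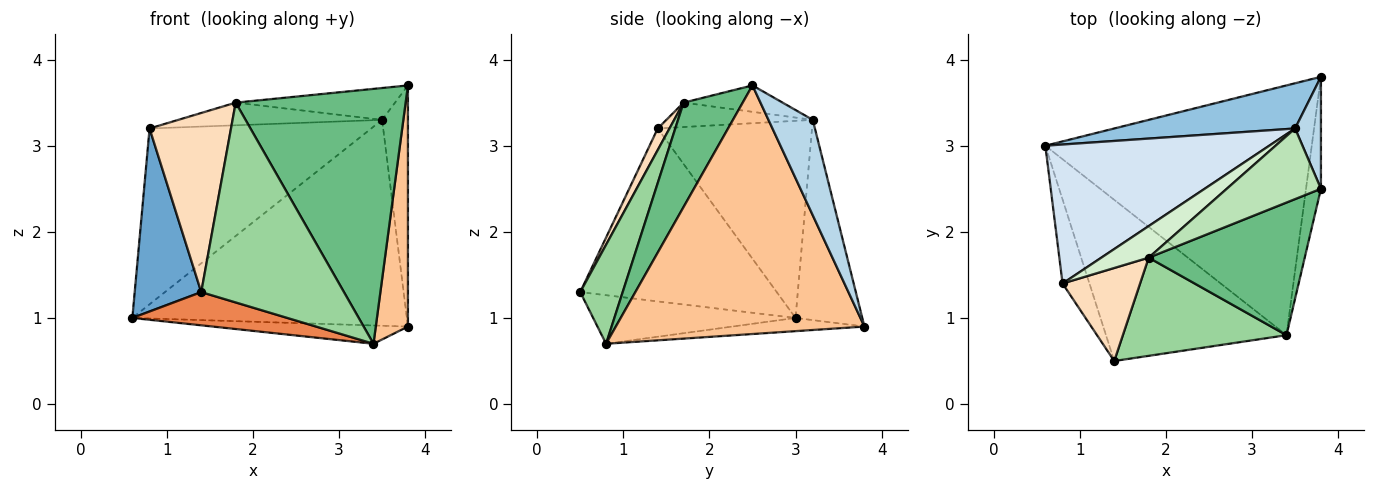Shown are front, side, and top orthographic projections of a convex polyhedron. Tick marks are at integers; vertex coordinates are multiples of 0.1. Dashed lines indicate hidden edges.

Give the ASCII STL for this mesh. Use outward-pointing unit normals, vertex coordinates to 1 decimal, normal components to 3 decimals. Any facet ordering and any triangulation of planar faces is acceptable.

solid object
 facet normal -0.937 -0.317 -0.146
  outer loop
   vertex 0.8 1.4 3.2
   vertex 0.6 3.0 1.0
   vertex 1.4 0.5 1.3
  endloop
 endfacet
 facet normal -0.231 0.950 0.209
  outer loop
   vertex 3.5 3.2 3.3
   vertex 3.8 3.8 0.9
   vertex 0.6 3.0 1.0
  endloop
 endfacet
 facet normal 0.841 0.491 0.228
  outer loop
   vertex 3.5 3.2 3.3
   vertex 3.8 2.5 3.7
   vertex 3.8 3.8 0.9
  endloop
 endfacet
 facet normal -0.479 0.689 0.544
  outer loop
   vertex 3.5 3.2 3.3
   vertex 0.6 3.0 1.0
   vertex 0.8 1.4 3.2
  endloop
 endfacet
 facet normal -0.255 -0.195 -0.947
  outer loop
   vertex 3.4 0.8 0.7
   vertex 1.4 0.5 1.3
   vertex 0.6 3.0 1.0
  endloop
 endfacet
 facet normal -0.049 0.073 -0.996
  outer loop
   vertex 3.4 0.8 0.7
   vertex 0.6 3.0 1.0
   vertex 3.8 3.8 0.9
  endloop
 endfacet
 facet normal 0.990 -0.128 -0.059
  outer loop
   vertex 3.4 0.8 0.7
   vertex 3.8 3.8 0.9
   vertex 3.8 2.5 3.7
  endloop
 endfacet
 facet normal 0.127 -0.880 0.457
  outer loop
   vertex 1.8 1.7 3.5
   vertex 0.8 1.4 3.2
   vertex 1.4 0.5 1.3
  endloop
 endfacet
 facet normal 0.295 -0.848 0.441
  outer loop
   vertex 1.8 1.7 3.5
   vertex 3.4 0.8 0.7
   vertex 3.8 2.5 3.7
  endloop
 endfacet
 facet normal 0.258 -0.867 0.426
  outer loop
   vertex 1.8 1.7 3.5
   vertex 1.4 0.5 1.3
   vertex 3.4 0.8 0.7
  endloop
 endfacet
 facet normal -0.248 0.398 0.883
  outer loop
   vertex 1.8 1.7 3.5
   vertex 3.8 2.5 3.7
   vertex 3.5 3.2 3.3
  endloop
 endfacet
 facet normal -0.386 0.538 0.750
  outer loop
   vertex 1.8 1.7 3.5
   vertex 3.5 3.2 3.3
   vertex 0.8 1.4 3.2
  endloop
 endfacet
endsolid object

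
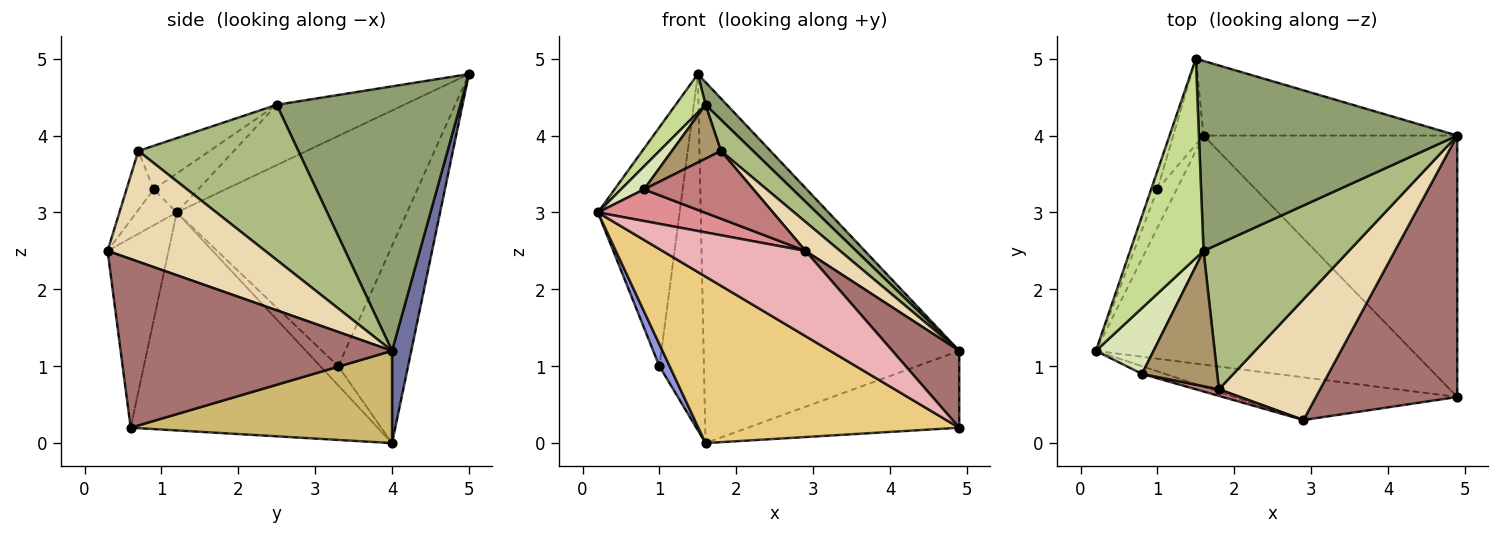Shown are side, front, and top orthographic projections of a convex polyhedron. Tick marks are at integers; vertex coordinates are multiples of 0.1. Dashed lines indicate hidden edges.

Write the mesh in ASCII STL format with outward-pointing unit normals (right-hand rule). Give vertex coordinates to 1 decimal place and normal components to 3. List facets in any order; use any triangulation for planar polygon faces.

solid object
 facet normal 0.073 0.977 -0.202
  outer loop
   vertex 1.6 4.0 0.0
   vertex 1.5 5.0 4.8
   vertex 4.9 4.0 1.2
  endloop
 endfacet
 facet normal -0.942 0.334 -0.026
  outer loop
   vertex 1.0 3.3 1.0
   vertex 0.2 1.2 3.0
   vertex 1.5 5.0 4.8
  endloop
 endfacet
 facet normal -0.656 -0.375 -0.656
  outer loop
   vertex 1.0 3.3 1.0
   vertex 1.6 4.0 0.0
   vertex 0.2 1.2 3.0
  endloop
 endfacet
 facet normal -0.836 0.533 -0.128
  outer loop
   vertex 1.0 3.3 1.0
   vertex 1.5 5.0 4.8
   vertex 1.6 4.0 0.0
  endloop
 endfacet
 facet normal 0.713 -0.083 0.696
  outer loop
   vertex 1.6 2.5 4.4
   vertex 4.9 4.0 1.2
   vertex 1.5 5.0 4.8
  endloop
 endfacet
 facet normal 0.722 -0.145 0.676
  outer loop
   vertex 1.6 2.5 4.4
   vertex 1.8 0.7 3.8
   vertex 4.9 4.0 1.2
  endloop
 endfacet
 facet normal -0.628 -0.147 0.764
  outer loop
   vertex 1.6 2.5 4.4
   vertex 1.5 5.0 4.8
   vertex 0.2 1.2 3.0
  endloop
 endfacet
 facet normal -0.537 -0.279 0.796
  outer loop
   vertex 0.8 0.9 3.3
   vertex 1.6 2.5 4.4
   vertex 0.2 1.2 3.0
  endloop
 endfacet
 facet normal -0.474 -0.325 0.818
  outer loop
   vertex 0.8 0.9 3.3
   vertex 1.8 0.7 3.8
   vertex 1.6 2.5 4.4
  endloop
 endfacet
 facet normal 0.329 0.266 -0.906
  outer loop
   vertex 4.9 0.6 0.2
   vertex 1.6 4.0 0.0
   vertex 4.9 4.0 1.2
  endloop
 endfacet
 facet normal -0.487 -0.514 -0.707
  outer loop
   vertex 4.9 0.6 0.2
   vertex 0.2 1.2 3.0
   vertex 1.6 4.0 0.0
  endloop
 endfacet
 facet normal 0.729 -0.160 0.666
  outer loop
   vertex 2.9 0.3 2.5
   vertex 4.9 4.0 1.2
   vertex 1.8 0.7 3.8
  endloop
 endfacet
 facet normal 0.753 -0.186 0.631
  outer loop
   vertex 2.9 0.3 2.5
   vertex 4.9 0.6 0.2
   vertex 4.9 4.0 1.2
  endloop
 endfacet
 facet normal -0.240 -0.966 0.094
  outer loop
   vertex 2.9 0.3 2.5
   vertex 1.8 0.7 3.8
   vertex 0.8 0.9 3.3
  endloop
 endfacet
 facet normal -0.345 -0.912 -0.222
  outer loop
   vertex 2.9 0.3 2.5
   vertex 0.8 0.9 3.3
   vertex 0.2 1.2 3.0
  endloop
 endfacet
 facet normal -0.356 -0.836 -0.419
  outer loop
   vertex 2.9 0.3 2.5
   vertex 0.2 1.2 3.0
   vertex 4.9 0.6 0.2
  endloop
 endfacet
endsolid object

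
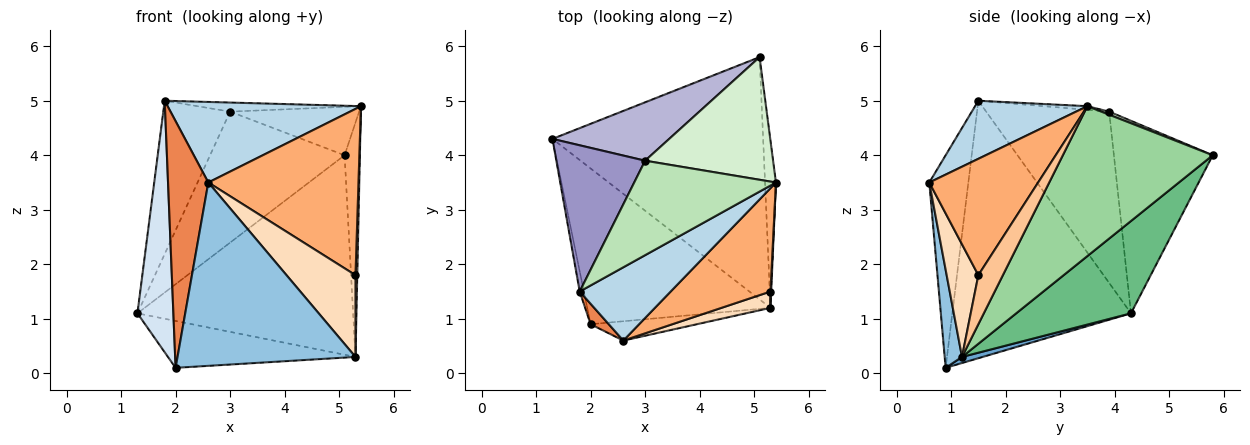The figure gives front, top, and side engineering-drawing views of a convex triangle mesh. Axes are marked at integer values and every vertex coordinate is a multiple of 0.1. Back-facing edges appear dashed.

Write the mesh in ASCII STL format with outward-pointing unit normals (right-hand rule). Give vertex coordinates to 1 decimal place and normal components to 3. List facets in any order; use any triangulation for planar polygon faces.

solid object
 facet normal 0.032 0.288 -0.957
  outer loop
   vertex 5.3 1.2 0.3
   vertex 2.0 0.9 0.1
   vertex 1.3 4.3 1.1
  endloop
 endfacet
 facet normal 0.096 -0.990 -0.104
  outer loop
   vertex 5.3 1.2 0.3
   vertex 2.6 0.6 3.5
   vertex 2.0 0.9 0.1
  endloop
 endfacet
 facet normal 0.395 -0.680 0.618
  outer loop
   vertex 1.8 1.5 5.0
   vertex 2.6 0.6 3.5
   vertex 5.4 3.5 4.9
  endloop
 endfacet
 facet normal -0.980 -0.197 -0.016
  outer loop
   vertex 1.8 1.5 5.0
   vertex 1.3 4.3 1.1
   vertex 2.0 0.9 0.1
  endloop
 endfacet
 facet normal -0.695 -0.717 0.059
  outer loop
   vertex 1.8 1.5 5.0
   vertex 2.0 0.9 0.1
   vertex 2.6 0.6 3.5
  endloop
 endfacet
 facet normal 0.524 -0.723 0.450
  outer loop
   vertex 5.3 1.5 1.8
   vertex 5.4 3.5 4.9
   vertex 2.6 0.6 3.5
  endloop
 endfacet
 facet normal 0.997 -0.072 0.014
  outer loop
   vertex 5.3 1.5 1.8
   vertex 5.3 1.2 0.3
   vertex 5.4 3.5 4.9
  endloop
 endfacet
 facet normal 0.411 -0.894 0.179
  outer loop
   vertex 5.3 1.5 1.8
   vertex 2.6 0.6 3.5
   vertex 5.3 1.2 0.3
  endloop
 endfacet
 facet normal 0.320 0.602 -0.731
  outer loop
   vertex 5.1 5.8 4.0
   vertex 5.3 1.2 0.3
   vertex 1.3 4.3 1.1
  endloop
 endfacet
 facet normal 0.992 0.101 -0.072
  outer loop
   vertex 5.1 5.8 4.0
   vertex 5.4 3.5 4.9
   vertex 5.3 1.2 0.3
  endloop
 endfacet
 facet normal -0.026 0.096 0.995
  outer loop
   vertex 3.0 3.9 4.8
   vertex 1.8 1.5 5.0
   vertex 5.4 3.5 4.9
  endloop
 endfacet
 facet normal 0.022 0.367 0.930
  outer loop
   vertex 3.0 3.9 4.8
   vertex 5.4 3.5 4.9
   vertex 5.1 5.8 4.0
  endloop
 endfacet
 facet normal -0.800 0.434 0.414
  outer loop
   vertex 3.0 3.9 4.8
   vertex 1.3 4.3 1.1
   vertex 1.8 1.5 5.0
  endloop
 endfacet
 facet normal -0.557 0.758 0.338
  outer loop
   vertex 3.0 3.9 4.8
   vertex 5.1 5.8 4.0
   vertex 1.3 4.3 1.1
  endloop
 endfacet
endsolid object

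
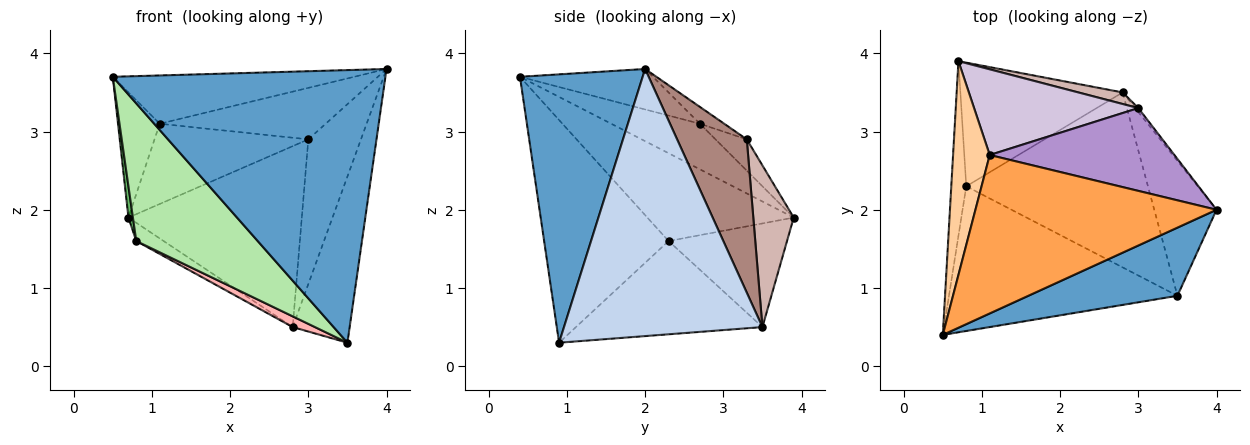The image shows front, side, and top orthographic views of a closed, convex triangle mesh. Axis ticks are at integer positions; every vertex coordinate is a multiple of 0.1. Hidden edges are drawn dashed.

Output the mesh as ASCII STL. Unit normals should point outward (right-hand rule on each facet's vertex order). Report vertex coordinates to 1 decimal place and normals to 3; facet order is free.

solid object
 facet normal 0.400 -0.889 0.222
  outer loop
   vertex 3.5 0.9 0.3
   vertex 4.0 2.0 3.8
   vertex 0.5 0.4 3.7
  endloop
 endfacet
 facet normal 0.938 0.269 -0.219
  outer loop
   vertex 2.8 3.5 0.5
   vertex 4.0 2.0 3.8
   vertex 3.5 0.9 0.3
  endloop
 endfacet
 facet normal -0.159 0.288 0.944
  outer loop
   vertex 1.1 2.7 3.1
   vertex 0.5 0.4 3.7
   vertex 4.0 2.0 3.8
  endloop
 endfacet
 facet normal -0.732 0.344 0.588
  outer loop
   vertex 1.1 2.7 3.1
   vertex 0.7 3.9 1.9
   vertex 0.5 0.4 3.7
  endloop
 endfacet
 facet normal -0.985 -0.030 -0.168
  outer loop
   vertex 0.8 2.3 1.6
   vertex 0.5 0.4 3.7
   vertex 0.7 3.9 1.9
  endloop
 endfacet
 facet normal -0.577 -0.563 -0.592
  outer loop
   vertex 0.8 2.3 1.6
   vertex 3.5 0.9 0.3
   vertex 0.5 0.4 3.7
  endloop
 endfacet
 facet normal -0.534 0.123 -0.836
  outer loop
   vertex 0.8 2.3 1.6
   vertex 0.7 3.9 1.9
   vertex 2.8 3.5 0.5
  endloop
 endfacet
 facet normal -0.456 -0.054 -0.888
  outer loop
   vertex 0.8 2.3 1.6
   vertex 2.8 3.5 0.5
   vertex 3.5 0.9 0.3
  endloop
 endfacet
 facet normal -0.077 0.527 0.847
  outer loop
   vertex 3.0 3.3 2.9
   vertex 1.1 2.7 3.1
   vertex 4.0 2.0 3.8
  endloop
 endfacet
 facet normal -0.138 0.677 0.723
  outer loop
   vertex 3.0 3.3 2.9
   vertex 0.7 3.9 1.9
   vertex 1.1 2.7 3.1
  endloop
 endfacet
 facet normal 0.798 0.603 -0.016
  outer loop
   vertex 3.0 3.3 2.9
   vertex 4.0 2.0 3.8
   vertex 2.8 3.5 0.5
  endloop
 endfacet
 facet normal 0.227 0.972 0.062
  outer loop
   vertex 3.0 3.3 2.9
   vertex 2.8 3.5 0.5
   vertex 0.7 3.9 1.9
  endloop
 endfacet
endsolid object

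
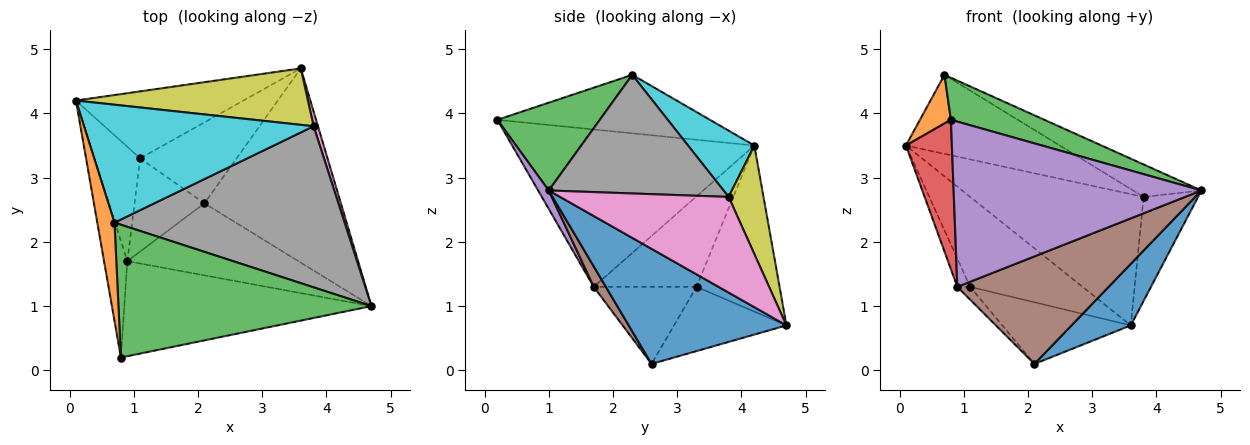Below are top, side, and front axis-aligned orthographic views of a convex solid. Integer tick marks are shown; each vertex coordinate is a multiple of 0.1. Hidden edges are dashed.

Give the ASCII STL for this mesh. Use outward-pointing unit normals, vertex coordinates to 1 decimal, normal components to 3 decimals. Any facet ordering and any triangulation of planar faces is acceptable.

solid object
 facet normal 0.627 -0.235 -0.743
  outer loop
   vertex 3.6 4.7 0.7
   vertex 4.7 1.0 2.8
   vertex 2.1 2.6 0.1
  endloop
 endfacet
 facet normal -0.950 -0.138 0.279
  outer loop
   vertex 0.7 2.3 4.6
   vertex 0.1 4.2 3.5
   vertex 0.8 0.2 3.9
  endloop
 endfacet
 facet normal 0.314 -0.287 0.905
  outer loop
   vertex 0.7 2.3 4.6
   vertex 0.8 0.2 3.9
   vertex 4.7 1.0 2.8
  endloop
 endfacet
 facet normal -0.972 -0.185 -0.144
  outer loop
   vertex 0.9 1.7 1.3
   vertex 0.8 0.2 3.9
   vertex 0.1 4.2 3.5
  endloop
 endfacet
 facet normal 0.037 -0.866 -0.498
  outer loop
   vertex 0.9 1.7 1.3
   vertex 4.7 1.0 2.8
   vertex 0.8 0.2 3.9
  endloop
 endfacet
 facet normal 0.066 -0.829 -0.555
  outer loop
   vertex 0.9 1.7 1.3
   vertex 2.1 2.6 0.1
   vertex 4.7 1.0 2.8
  endloop
 endfacet
 facet normal 0.951 0.307 0.043
  outer loop
   vertex 3.8 3.8 2.7
   vertex 4.7 1.0 2.8
   vertex 3.6 4.7 0.7
  endloop
 endfacet
 facet normal 0.451 0.176 0.875
  outer loop
   vertex 3.8 3.8 2.7
   vertex 0.7 2.3 4.6
   vertex 4.7 1.0 2.8
  endloop
 endfacet
 facet normal 0.182 0.903 0.388
  outer loop
   vertex 3.8 3.8 2.7
   vertex 3.6 4.7 0.7
   vertex 0.1 4.2 3.5
  endloop
 endfacet
 facet normal 0.233 0.541 0.808
  outer loop
   vertex 3.8 3.8 2.7
   vertex 0.1 4.2 3.5
   vertex 0.7 2.3 4.6
  endloop
 endfacet
 facet normal -0.887 0.111 -0.448
  outer loop
   vertex 1.1 3.3 1.3
   vertex 0.9 1.7 1.3
   vertex 0.1 4.2 3.5
  endloop
 endfacet
 facet normal -0.738 0.092 -0.669
  outer loop
   vertex 1.1 3.3 1.3
   vertex 2.1 2.6 0.1
   vertex 0.9 1.7 1.3
  endloop
 endfacet
 facet normal -0.510 0.690 -0.514
  outer loop
   vertex 1.1 3.3 1.3
   vertex 0.1 4.2 3.5
   vertex 3.6 4.7 0.7
  endloop
 endfacet
 facet normal -0.468 0.535 -0.703
  outer loop
   vertex 1.1 3.3 1.3
   vertex 3.6 4.7 0.7
   vertex 2.1 2.6 0.1
  endloop
 endfacet
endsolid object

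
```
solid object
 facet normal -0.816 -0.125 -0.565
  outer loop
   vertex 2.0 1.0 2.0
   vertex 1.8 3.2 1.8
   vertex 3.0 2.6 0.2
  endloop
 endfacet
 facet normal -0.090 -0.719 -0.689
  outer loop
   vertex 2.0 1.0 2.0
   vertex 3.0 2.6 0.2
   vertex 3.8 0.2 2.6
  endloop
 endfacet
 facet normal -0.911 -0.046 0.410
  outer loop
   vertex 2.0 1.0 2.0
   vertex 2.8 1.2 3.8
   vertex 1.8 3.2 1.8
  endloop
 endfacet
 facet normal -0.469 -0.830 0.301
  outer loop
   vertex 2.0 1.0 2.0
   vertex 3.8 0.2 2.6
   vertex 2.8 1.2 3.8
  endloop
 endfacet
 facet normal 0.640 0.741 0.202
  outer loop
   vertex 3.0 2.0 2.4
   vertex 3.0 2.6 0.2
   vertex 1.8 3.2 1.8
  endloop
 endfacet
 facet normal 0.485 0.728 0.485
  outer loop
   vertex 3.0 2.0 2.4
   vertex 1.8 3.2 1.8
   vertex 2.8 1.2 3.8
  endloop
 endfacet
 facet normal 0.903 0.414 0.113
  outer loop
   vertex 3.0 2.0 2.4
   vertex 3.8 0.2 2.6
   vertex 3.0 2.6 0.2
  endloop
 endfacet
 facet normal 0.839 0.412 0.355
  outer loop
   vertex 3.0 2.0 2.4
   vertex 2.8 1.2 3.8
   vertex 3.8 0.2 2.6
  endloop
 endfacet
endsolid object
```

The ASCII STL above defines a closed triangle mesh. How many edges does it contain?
12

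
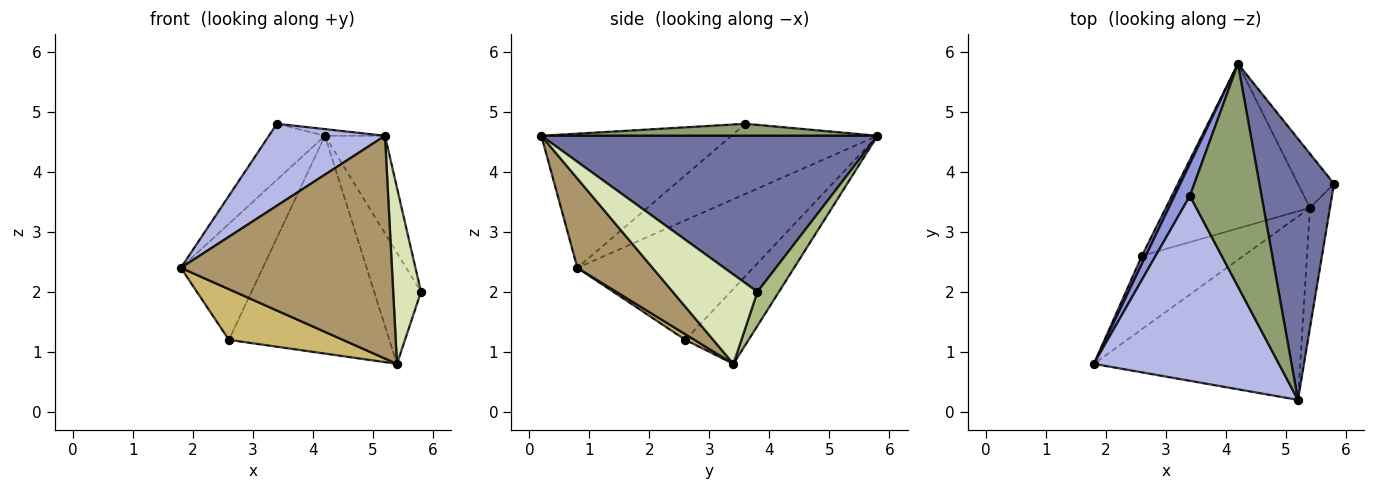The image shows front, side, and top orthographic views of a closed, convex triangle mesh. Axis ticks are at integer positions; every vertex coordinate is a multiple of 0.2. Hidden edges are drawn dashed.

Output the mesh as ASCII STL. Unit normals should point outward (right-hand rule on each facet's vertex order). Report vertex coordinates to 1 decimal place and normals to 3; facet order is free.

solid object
 facet normal 0.891 0.159 0.426
  outer loop
   vertex 5.2 0.2 4.6
   vertex 5.8 3.8 2.0
   vertex 4.2 5.8 4.6
  endloop
 endfacet
 facet normal -0.906 0.422 0.029
  outer loop
   vertex 2.6 2.6 1.2
   vertex 1.8 0.8 2.4
   vertex 4.2 5.8 4.6
  endloop
 endfacet
 facet normal -0.915 0.351 0.200
  outer loop
   vertex 3.4 3.6 4.8
   vertex 4.2 5.8 4.6
   vertex 1.8 0.8 2.4
  endloop
 endfacet
 facet normal -0.553 -0.337 0.762
  outer loop
   vertex 3.4 3.6 4.8
   vertex 1.8 0.8 2.4
   vertex 5.2 0.2 4.6
  endloop
 endfacet
 facet normal 0.165 0.030 0.986
  outer loop
   vertex 3.4 3.6 4.8
   vertex 5.2 0.2 4.6
   vertex 4.2 5.8 4.6
  endloop
 endfacet
 facet normal 0.382 0.831 -0.404
  outer loop
   vertex 5.4 3.4 0.8
   vertex 4.2 5.8 4.6
   vertex 5.8 3.8 2.0
  endloop
 endfacet
 facet normal -0.300 0.761 -0.575
  outer loop
   vertex 5.4 3.4 0.8
   vertex 2.6 2.6 1.2
   vertex 4.2 5.8 4.6
  endloop
 endfacet
 facet normal 0.929 -0.305 -0.208
  outer loop
   vertex 5.4 3.4 0.8
   vertex 5.8 3.8 2.0
   vertex 5.2 0.2 4.6
  endloop
 endfacet
 facet normal 0.265 -0.744 -0.613
  outer loop
   vertex 5.4 3.4 0.8
   vertex 5.2 0.2 4.6
   vertex 1.8 0.8 2.4
  endloop
 endfacet
 facet normal 0.045 -0.568 -0.822
  outer loop
   vertex 5.4 3.4 0.8
   vertex 1.8 0.8 2.4
   vertex 2.6 2.6 1.2
  endloop
 endfacet
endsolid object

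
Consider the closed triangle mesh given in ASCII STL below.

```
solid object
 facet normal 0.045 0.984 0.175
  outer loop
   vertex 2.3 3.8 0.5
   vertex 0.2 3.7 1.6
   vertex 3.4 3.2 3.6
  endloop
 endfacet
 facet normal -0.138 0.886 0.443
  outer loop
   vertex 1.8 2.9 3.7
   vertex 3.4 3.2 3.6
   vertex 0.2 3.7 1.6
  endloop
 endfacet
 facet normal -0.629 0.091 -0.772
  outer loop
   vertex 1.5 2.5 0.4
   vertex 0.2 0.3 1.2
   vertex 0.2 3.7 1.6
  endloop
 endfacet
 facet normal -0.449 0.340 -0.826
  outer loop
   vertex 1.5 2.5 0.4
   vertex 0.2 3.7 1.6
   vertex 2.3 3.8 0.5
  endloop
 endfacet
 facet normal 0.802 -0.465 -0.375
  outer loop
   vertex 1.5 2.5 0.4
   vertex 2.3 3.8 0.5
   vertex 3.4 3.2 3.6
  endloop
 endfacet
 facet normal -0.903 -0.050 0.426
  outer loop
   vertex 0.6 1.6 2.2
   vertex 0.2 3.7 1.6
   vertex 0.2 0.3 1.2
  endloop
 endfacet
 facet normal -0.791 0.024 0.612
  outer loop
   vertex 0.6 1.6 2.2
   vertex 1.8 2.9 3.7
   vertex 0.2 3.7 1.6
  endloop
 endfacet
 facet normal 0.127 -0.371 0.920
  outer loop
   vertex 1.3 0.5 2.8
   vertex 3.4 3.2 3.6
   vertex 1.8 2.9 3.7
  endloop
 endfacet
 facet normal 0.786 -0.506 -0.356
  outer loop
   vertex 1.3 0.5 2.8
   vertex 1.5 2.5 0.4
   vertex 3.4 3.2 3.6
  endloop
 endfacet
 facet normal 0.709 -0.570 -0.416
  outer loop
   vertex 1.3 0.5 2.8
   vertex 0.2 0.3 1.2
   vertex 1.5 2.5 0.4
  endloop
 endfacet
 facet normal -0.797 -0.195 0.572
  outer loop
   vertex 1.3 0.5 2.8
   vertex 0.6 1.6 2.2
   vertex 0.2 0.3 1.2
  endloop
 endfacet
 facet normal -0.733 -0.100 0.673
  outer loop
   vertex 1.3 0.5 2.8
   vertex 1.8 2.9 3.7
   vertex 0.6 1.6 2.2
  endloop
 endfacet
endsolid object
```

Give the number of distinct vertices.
8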